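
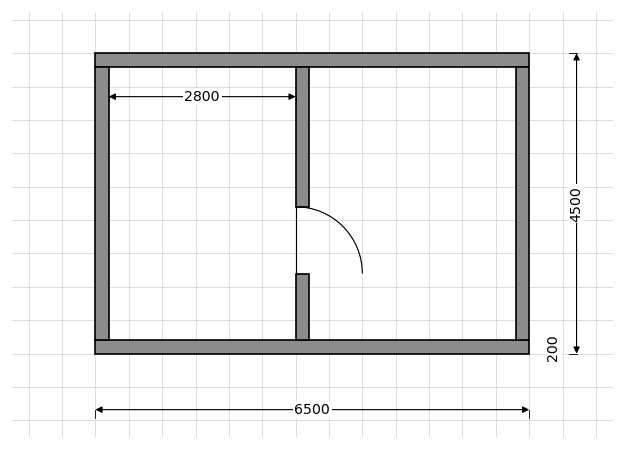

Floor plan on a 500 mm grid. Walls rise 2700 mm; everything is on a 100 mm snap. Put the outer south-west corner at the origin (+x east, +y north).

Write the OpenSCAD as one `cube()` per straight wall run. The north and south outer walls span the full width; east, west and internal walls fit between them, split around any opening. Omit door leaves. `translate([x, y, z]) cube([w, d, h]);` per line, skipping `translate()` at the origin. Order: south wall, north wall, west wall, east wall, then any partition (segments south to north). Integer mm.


cube([6500, 200, 2700]);
translate([0, 4300, 0]) cube([6500, 200, 2700]);
translate([0, 200, 0]) cube([200, 4100, 2700]);
translate([6300, 200, 0]) cube([200, 4100, 2700]);
translate([3000, 200, 0]) cube([200, 1000, 2700]);
translate([3000, 2200, 0]) cube([200, 2100, 2700]);


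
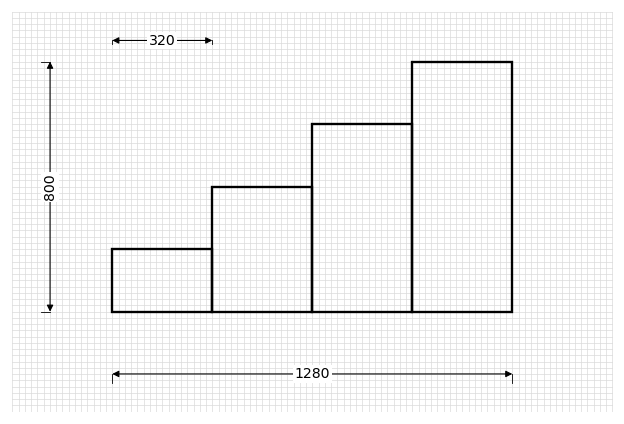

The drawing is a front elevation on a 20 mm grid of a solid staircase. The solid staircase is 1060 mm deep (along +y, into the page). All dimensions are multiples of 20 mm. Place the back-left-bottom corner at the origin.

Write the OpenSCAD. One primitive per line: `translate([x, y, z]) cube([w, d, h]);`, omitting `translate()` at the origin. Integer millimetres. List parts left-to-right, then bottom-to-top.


cube([320, 1060, 200]);
translate([320, 0, 0]) cube([320, 1060, 400]);
translate([640, 0, 0]) cube([320, 1060, 600]);
translate([960, 0, 0]) cube([320, 1060, 800]);


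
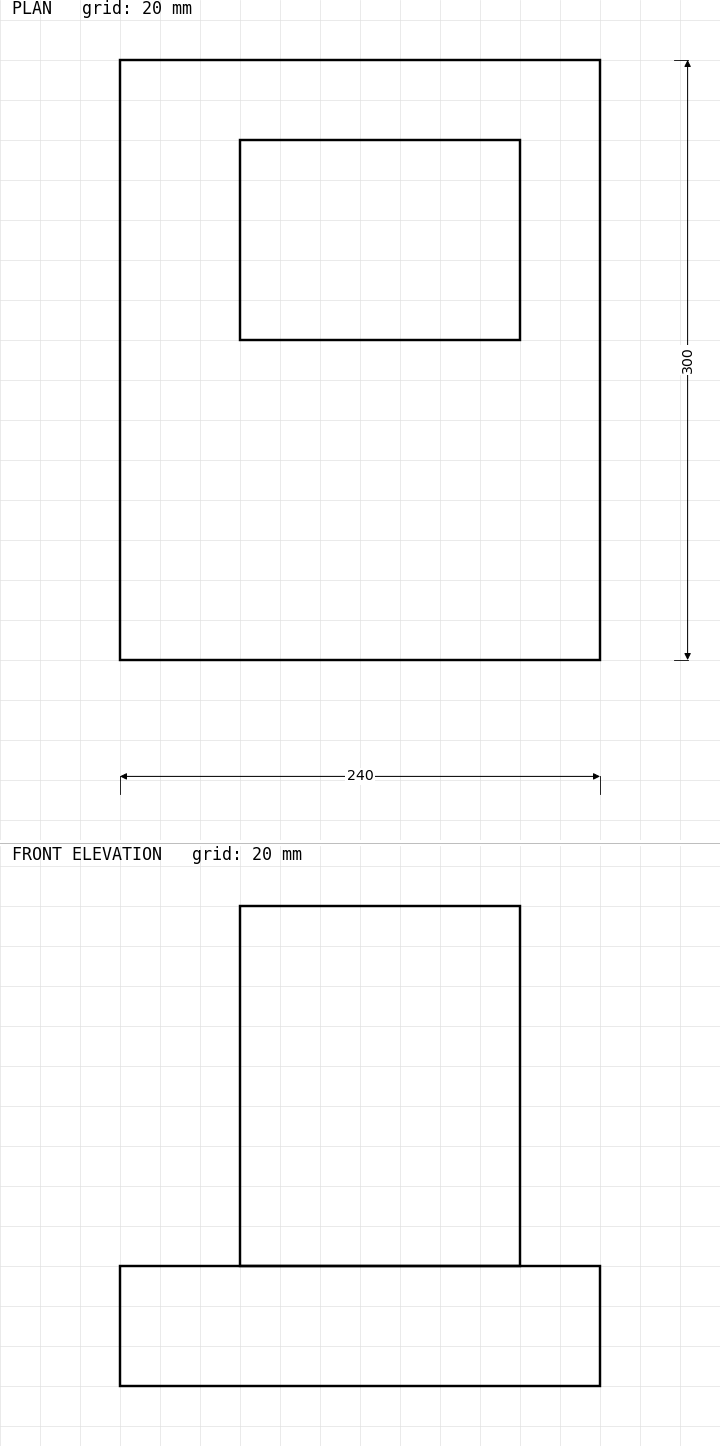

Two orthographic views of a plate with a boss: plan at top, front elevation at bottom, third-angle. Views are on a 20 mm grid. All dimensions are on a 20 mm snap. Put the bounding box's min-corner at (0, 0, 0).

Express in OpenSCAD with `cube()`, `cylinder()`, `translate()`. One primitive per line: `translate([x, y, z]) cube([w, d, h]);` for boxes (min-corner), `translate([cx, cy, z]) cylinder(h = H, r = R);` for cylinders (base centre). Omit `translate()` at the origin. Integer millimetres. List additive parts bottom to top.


cube([240, 300, 60]);
translate([60, 160, 60]) cube([140, 100, 180]);


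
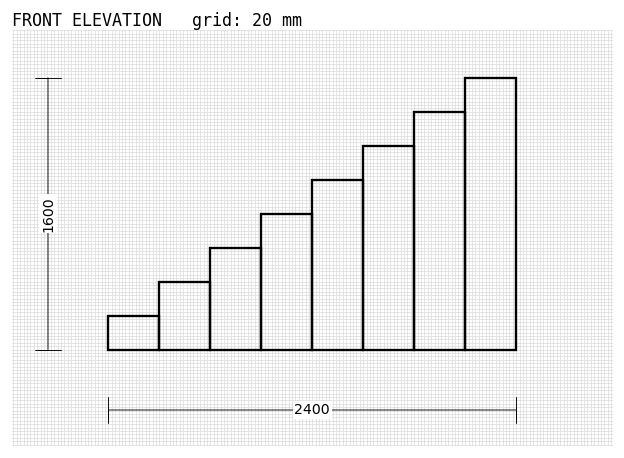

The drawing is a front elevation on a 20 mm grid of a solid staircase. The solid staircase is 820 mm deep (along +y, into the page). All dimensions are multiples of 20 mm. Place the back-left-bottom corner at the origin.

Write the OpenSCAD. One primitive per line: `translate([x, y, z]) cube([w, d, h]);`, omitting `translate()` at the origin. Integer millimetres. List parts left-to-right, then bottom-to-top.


cube([300, 820, 200]);
translate([300, 0, 0]) cube([300, 820, 400]);
translate([600, 0, 0]) cube([300, 820, 600]);
translate([900, 0, 0]) cube([300, 820, 800]);
translate([1200, 0, 0]) cube([300, 820, 1000]);
translate([1500, 0, 0]) cube([300, 820, 1200]);
translate([1800, 0, 0]) cube([300, 820, 1400]);
translate([2100, 0, 0]) cube([300, 820, 1600]);


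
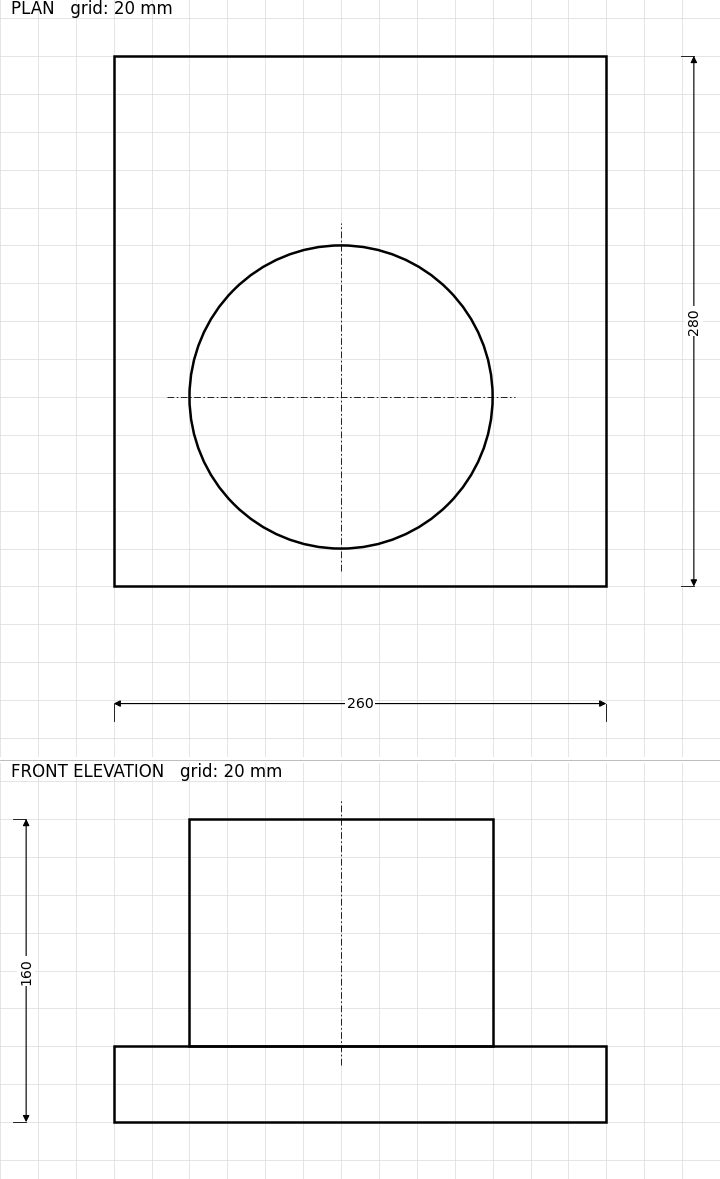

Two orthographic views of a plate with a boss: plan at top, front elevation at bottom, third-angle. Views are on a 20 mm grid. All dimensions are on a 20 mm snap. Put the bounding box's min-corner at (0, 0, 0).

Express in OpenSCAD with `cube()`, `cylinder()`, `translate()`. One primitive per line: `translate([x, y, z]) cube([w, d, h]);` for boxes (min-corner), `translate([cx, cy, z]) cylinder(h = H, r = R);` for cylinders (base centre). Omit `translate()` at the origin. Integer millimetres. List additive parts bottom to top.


cube([260, 280, 40]);
translate([120, 100, 40]) cylinder(h = 120, r = 80);


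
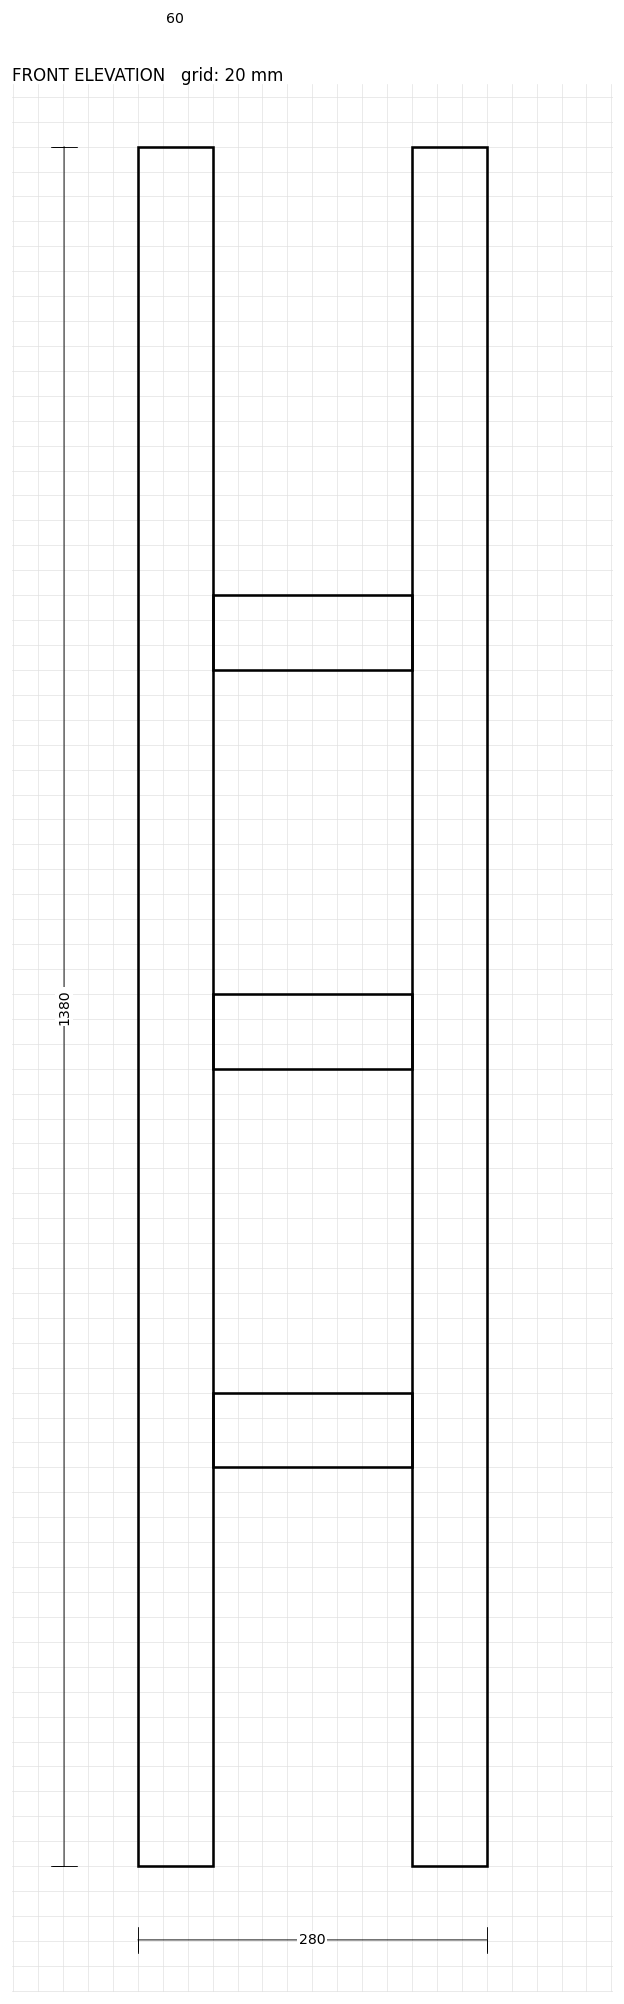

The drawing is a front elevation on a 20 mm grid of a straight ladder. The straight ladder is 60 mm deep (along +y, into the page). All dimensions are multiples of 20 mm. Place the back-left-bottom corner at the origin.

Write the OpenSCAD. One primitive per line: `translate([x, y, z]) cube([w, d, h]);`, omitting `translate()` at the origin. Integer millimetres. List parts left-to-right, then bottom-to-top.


cube([60, 60, 1380]);
translate([60, 0, 320]) cube([160, 60, 60]);
translate([60, 0, 640]) cube([160, 60, 60]);
translate([60, 0, 960]) cube([160, 60, 60]);
translate([220, 0, 0]) cube([60, 60, 1380]);


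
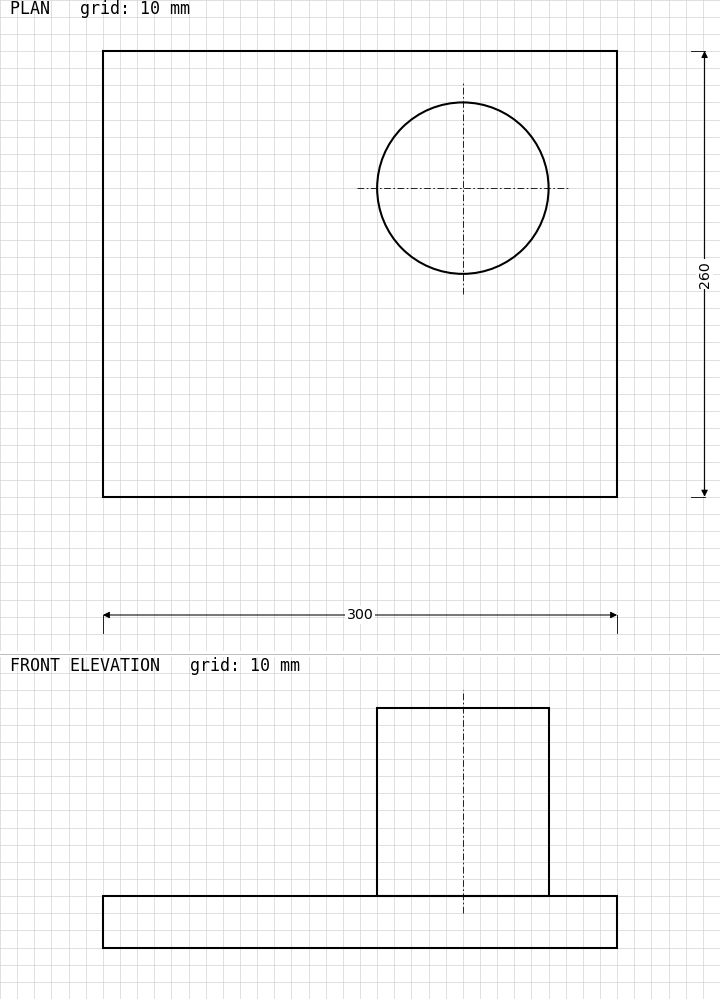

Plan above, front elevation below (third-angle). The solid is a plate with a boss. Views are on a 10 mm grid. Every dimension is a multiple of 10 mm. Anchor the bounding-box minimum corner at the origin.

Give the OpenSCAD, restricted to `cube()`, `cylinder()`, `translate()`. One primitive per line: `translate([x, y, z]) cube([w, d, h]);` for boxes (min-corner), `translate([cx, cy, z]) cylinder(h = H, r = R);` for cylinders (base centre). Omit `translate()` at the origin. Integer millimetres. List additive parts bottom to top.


cube([300, 260, 30]);
translate([210, 180, 30]) cylinder(h = 110, r = 50);


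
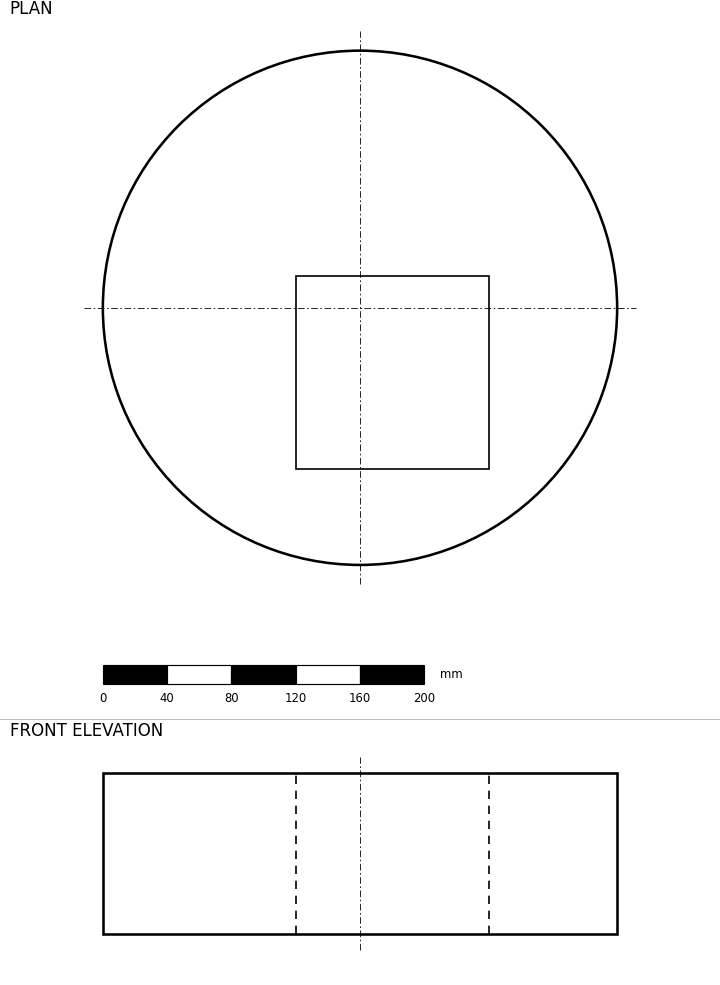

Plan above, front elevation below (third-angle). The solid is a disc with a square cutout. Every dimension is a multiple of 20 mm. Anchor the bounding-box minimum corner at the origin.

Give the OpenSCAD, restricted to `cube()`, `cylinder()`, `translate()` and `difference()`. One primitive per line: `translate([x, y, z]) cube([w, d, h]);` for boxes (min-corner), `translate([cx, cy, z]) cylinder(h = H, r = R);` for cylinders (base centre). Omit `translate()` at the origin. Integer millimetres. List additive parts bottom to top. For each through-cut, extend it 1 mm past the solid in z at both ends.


difference() {
  translate([160, 160, 0]) cylinder(h = 100, r = 160);
  translate([120, 60, -1]) cube([120, 120, 102]);
}


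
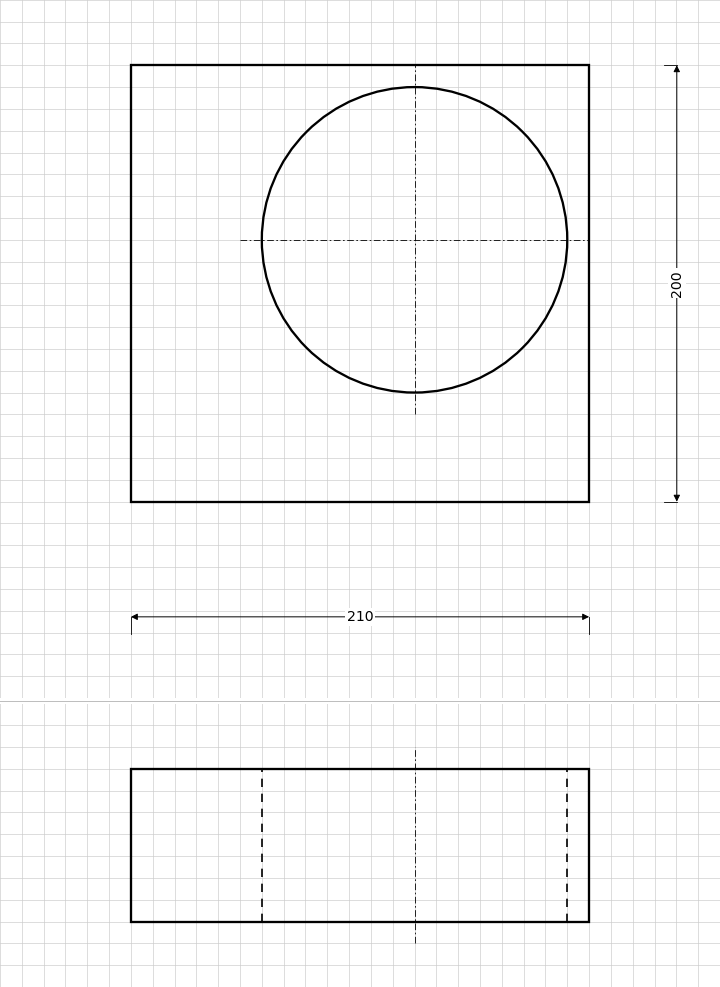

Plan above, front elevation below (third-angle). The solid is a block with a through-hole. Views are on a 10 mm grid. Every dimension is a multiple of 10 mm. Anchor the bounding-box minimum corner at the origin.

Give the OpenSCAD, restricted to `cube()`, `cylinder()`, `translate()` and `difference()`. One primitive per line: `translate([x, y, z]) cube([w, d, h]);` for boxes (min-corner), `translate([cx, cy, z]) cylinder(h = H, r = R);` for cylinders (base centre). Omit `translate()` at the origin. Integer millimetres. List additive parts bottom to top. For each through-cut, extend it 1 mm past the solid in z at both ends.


difference() {
  cube([210, 200, 70]);
  translate([130, 120, -1]) cylinder(h = 72, r = 70);
}


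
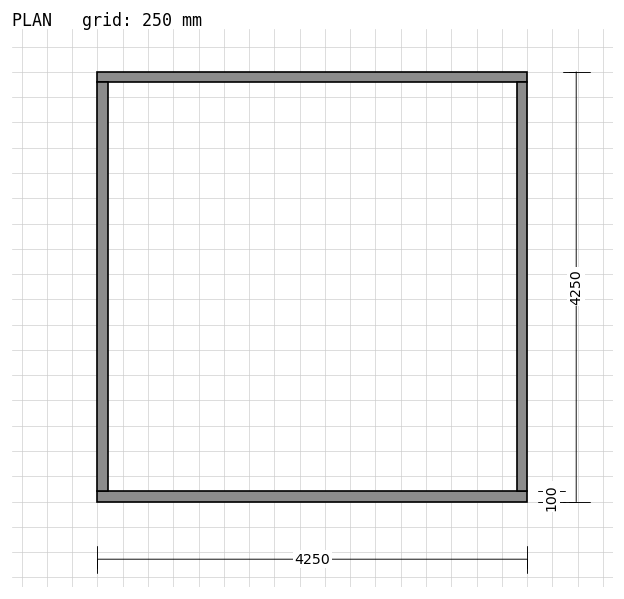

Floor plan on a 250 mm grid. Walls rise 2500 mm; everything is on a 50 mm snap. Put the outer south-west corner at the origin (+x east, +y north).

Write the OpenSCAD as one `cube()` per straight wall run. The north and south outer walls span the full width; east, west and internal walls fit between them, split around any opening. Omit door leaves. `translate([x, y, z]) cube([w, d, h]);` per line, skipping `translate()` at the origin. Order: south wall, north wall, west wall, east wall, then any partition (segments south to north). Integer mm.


cube([4250, 100, 2500]);
translate([0, 4150, 0]) cube([4250, 100, 2500]);
translate([0, 100, 0]) cube([100, 4050, 2500]);
translate([4150, 100, 0]) cube([100, 4050, 2500]);


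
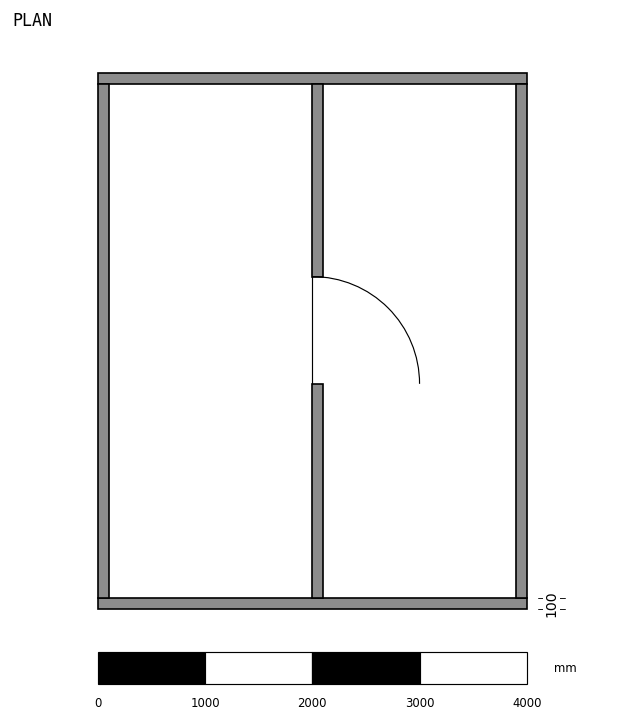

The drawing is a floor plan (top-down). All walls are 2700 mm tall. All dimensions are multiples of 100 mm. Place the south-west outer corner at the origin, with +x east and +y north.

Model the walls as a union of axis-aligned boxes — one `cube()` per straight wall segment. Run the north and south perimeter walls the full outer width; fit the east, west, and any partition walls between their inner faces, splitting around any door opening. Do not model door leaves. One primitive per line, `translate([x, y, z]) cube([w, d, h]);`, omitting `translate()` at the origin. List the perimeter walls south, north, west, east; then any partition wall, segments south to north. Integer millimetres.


cube([4000, 100, 2700]);
translate([0, 4900, 0]) cube([4000, 100, 2700]);
translate([0, 100, 0]) cube([100, 4800, 2700]);
translate([3900, 100, 0]) cube([100, 4800, 2700]);
translate([2000, 100, 0]) cube([100, 2000, 2700]);
translate([2000, 3100, 0]) cube([100, 1800, 2700]);


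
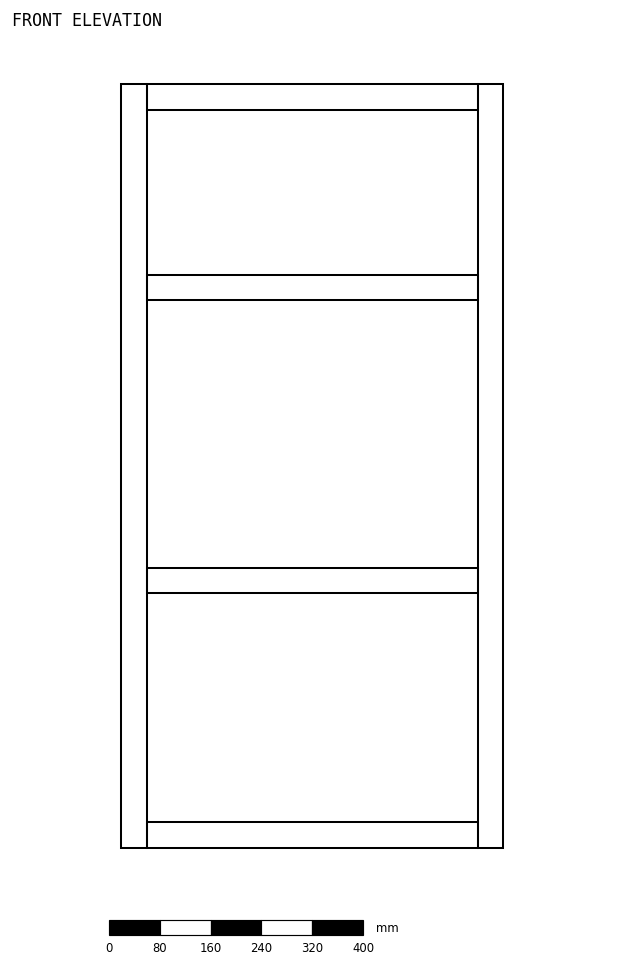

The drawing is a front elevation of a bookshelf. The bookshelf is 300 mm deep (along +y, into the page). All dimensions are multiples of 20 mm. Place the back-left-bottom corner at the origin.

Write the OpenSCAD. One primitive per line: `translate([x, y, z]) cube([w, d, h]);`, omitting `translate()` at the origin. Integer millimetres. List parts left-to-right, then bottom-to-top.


cube([40, 300, 1200]);
translate([40, 0, 0]) cube([520, 300, 40]);
translate([40, 0, 400]) cube([520, 300, 40]);
translate([40, 0, 860]) cube([520, 300, 40]);
translate([40, 0, 1160]) cube([520, 300, 40]);
translate([560, 0, 0]) cube([40, 300, 1200]);


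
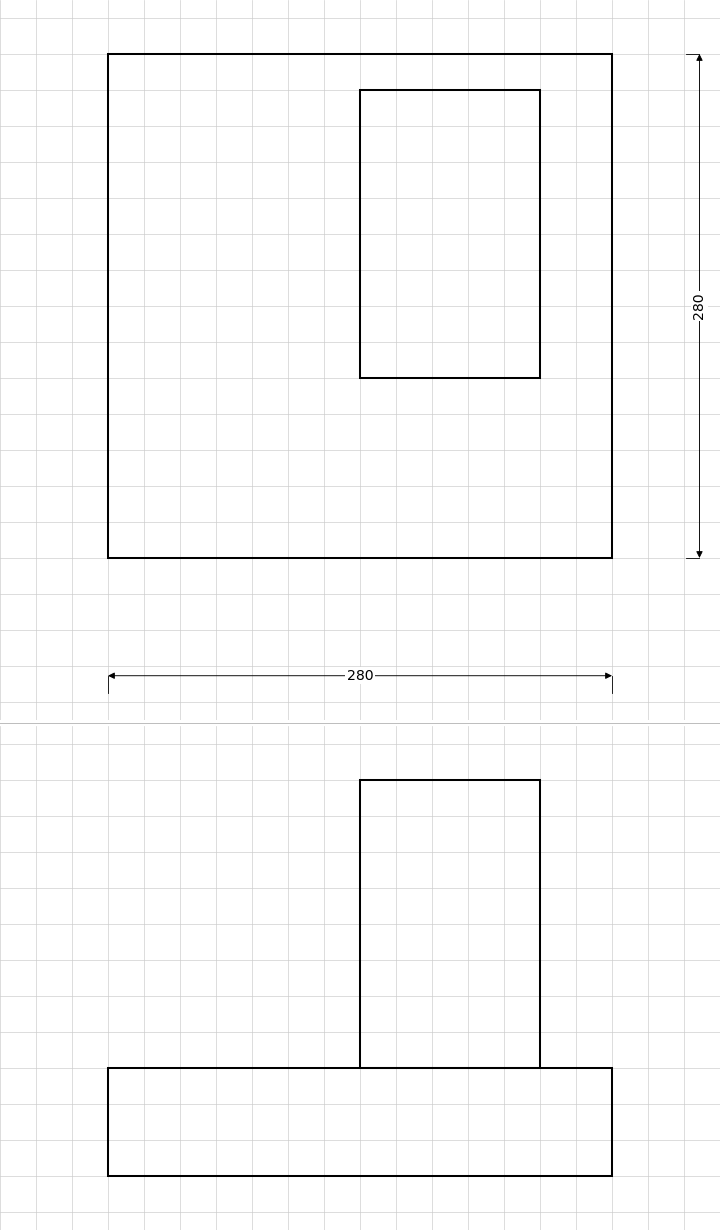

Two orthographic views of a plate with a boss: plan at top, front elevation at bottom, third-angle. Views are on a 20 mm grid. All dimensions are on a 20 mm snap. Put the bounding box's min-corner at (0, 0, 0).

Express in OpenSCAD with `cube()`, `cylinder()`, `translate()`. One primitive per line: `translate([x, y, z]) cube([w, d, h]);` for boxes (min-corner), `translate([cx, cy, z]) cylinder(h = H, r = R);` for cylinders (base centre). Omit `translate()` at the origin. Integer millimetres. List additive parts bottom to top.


cube([280, 280, 60]);
translate([140, 100, 60]) cube([100, 160, 160]);


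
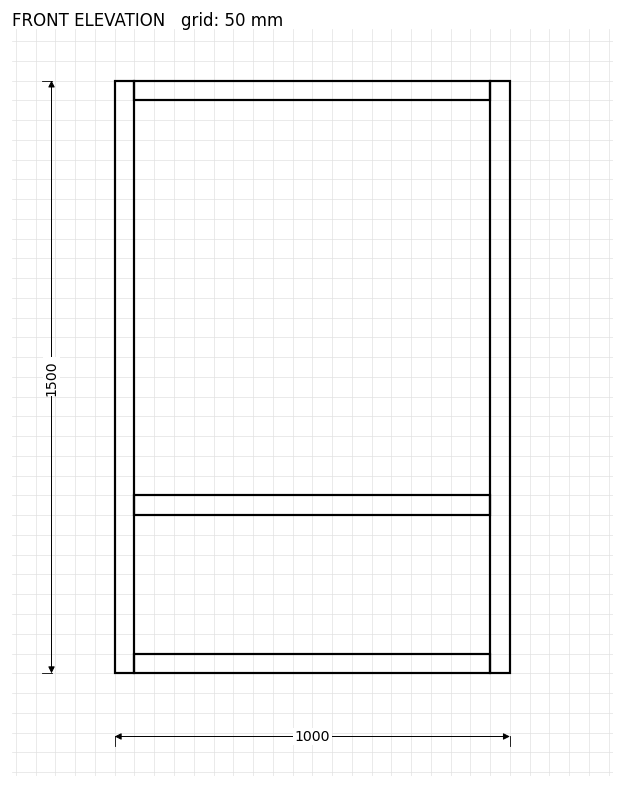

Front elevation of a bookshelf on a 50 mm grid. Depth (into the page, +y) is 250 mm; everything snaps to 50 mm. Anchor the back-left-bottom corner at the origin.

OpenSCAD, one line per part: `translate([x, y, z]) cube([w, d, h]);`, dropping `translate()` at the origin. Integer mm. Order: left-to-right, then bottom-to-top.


cube([50, 250, 1500]);
translate([50, 0, 0]) cube([900, 250, 50]);
translate([50, 0, 400]) cube([900, 250, 50]);
translate([50, 0, 1450]) cube([900, 250, 50]);
translate([950, 0, 0]) cube([50, 250, 1500]);


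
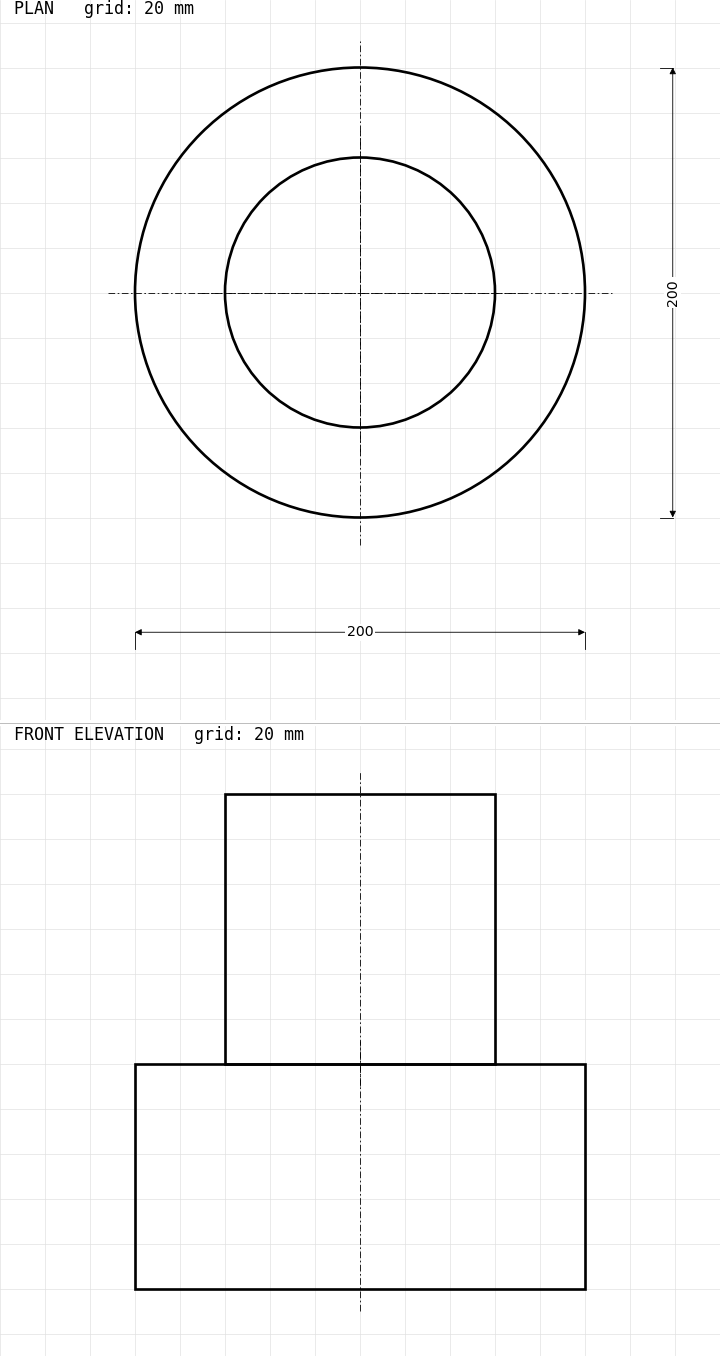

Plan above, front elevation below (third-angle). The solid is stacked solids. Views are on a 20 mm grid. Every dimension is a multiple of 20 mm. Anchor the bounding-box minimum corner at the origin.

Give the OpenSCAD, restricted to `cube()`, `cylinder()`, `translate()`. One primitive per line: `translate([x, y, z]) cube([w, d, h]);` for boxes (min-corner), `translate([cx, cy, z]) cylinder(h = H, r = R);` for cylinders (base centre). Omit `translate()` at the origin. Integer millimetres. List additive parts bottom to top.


translate([100, 100, 0]) cylinder(h = 100, r = 100);
translate([100, 100, 100]) cylinder(h = 120, r = 60);


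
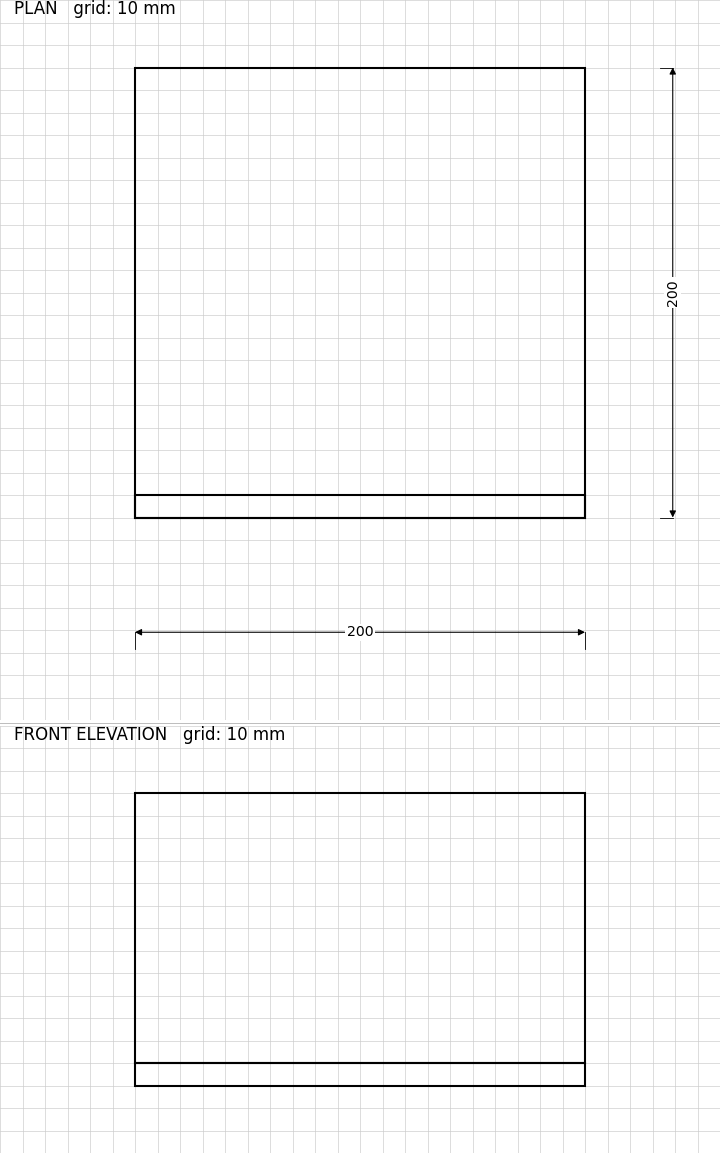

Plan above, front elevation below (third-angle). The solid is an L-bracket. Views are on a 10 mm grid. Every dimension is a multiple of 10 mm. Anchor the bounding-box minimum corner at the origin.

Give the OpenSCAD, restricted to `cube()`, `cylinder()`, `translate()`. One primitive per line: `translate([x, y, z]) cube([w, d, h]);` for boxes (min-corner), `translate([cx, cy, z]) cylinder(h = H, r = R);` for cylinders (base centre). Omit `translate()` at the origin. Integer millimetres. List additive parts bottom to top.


cube([200, 200, 10]);
translate([0, 0, 10]) cube([200, 10, 120]);


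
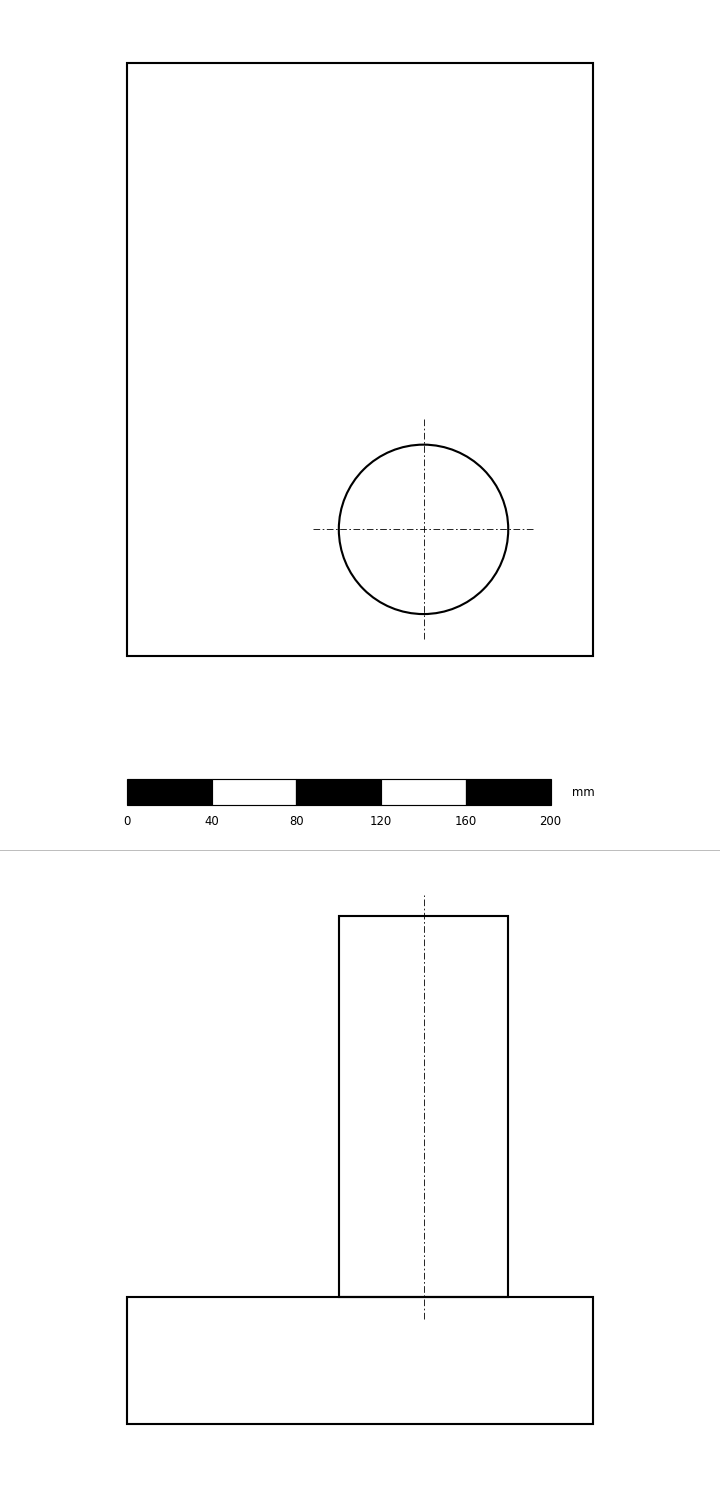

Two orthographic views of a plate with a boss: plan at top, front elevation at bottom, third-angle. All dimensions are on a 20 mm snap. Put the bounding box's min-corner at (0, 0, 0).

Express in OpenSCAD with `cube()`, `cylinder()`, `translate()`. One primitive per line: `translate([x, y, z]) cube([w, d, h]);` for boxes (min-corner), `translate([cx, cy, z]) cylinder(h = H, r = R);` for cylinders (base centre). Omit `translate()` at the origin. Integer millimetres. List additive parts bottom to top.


cube([220, 280, 60]);
translate([140, 60, 60]) cylinder(h = 180, r = 40);


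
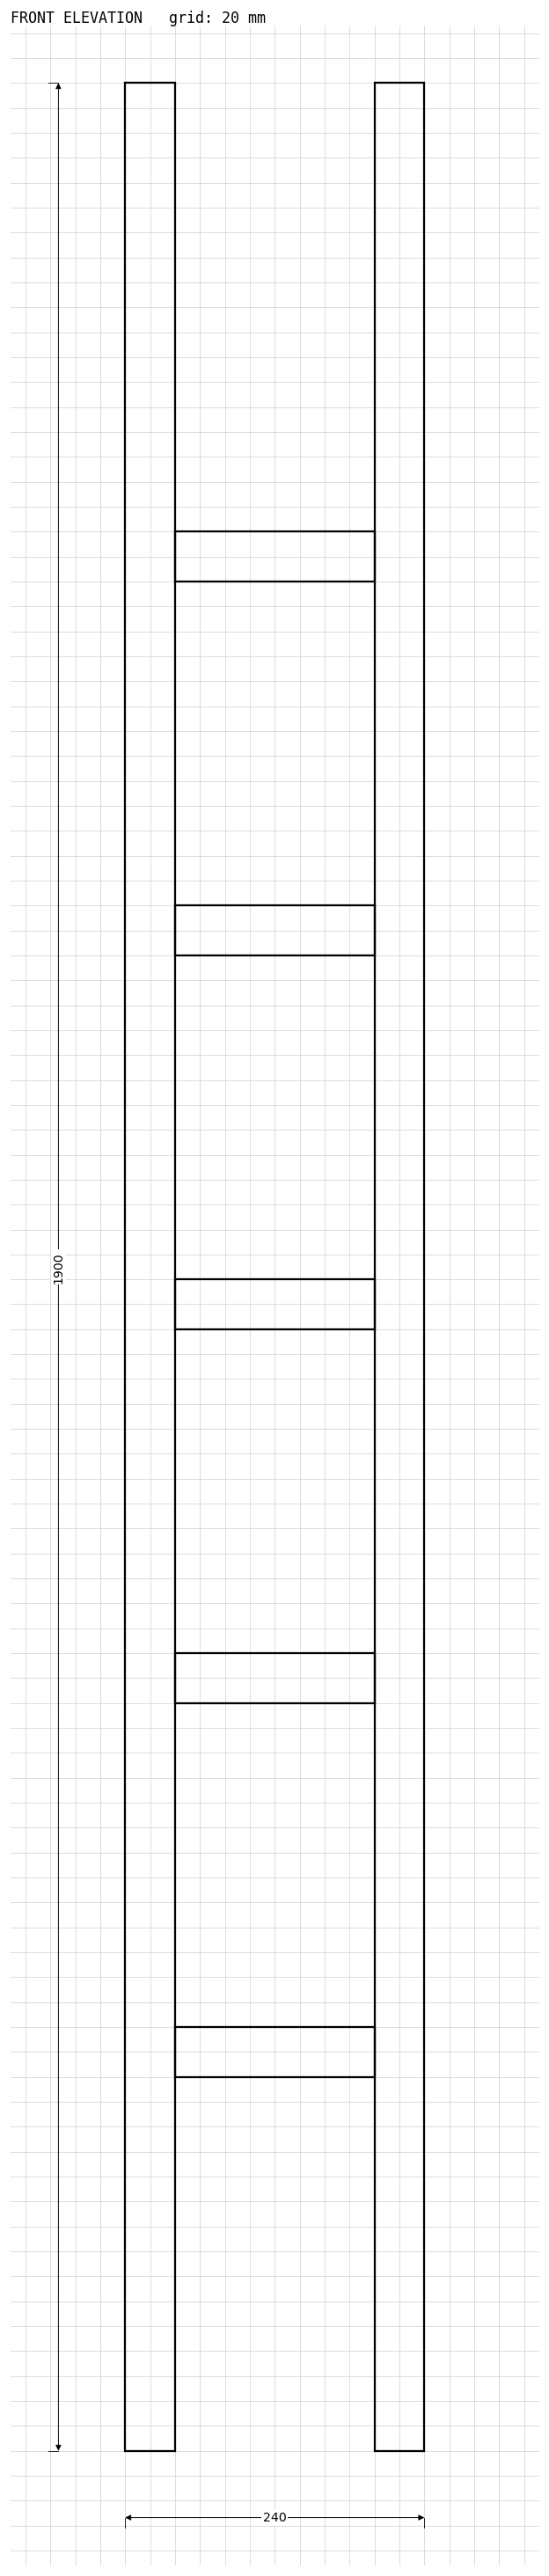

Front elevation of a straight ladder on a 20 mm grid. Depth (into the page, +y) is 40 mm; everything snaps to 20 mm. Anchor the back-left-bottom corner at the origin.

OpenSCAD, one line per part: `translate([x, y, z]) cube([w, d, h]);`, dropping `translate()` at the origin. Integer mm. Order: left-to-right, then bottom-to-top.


cube([40, 40, 1900]);
translate([40, 0, 300]) cube([160, 40, 40]);
translate([40, 0, 600]) cube([160, 40, 40]);
translate([40, 0, 900]) cube([160, 40, 40]);
translate([40, 0, 1200]) cube([160, 40, 40]);
translate([40, 0, 1500]) cube([160, 40, 40]);
translate([200, 0, 0]) cube([40, 40, 1900]);


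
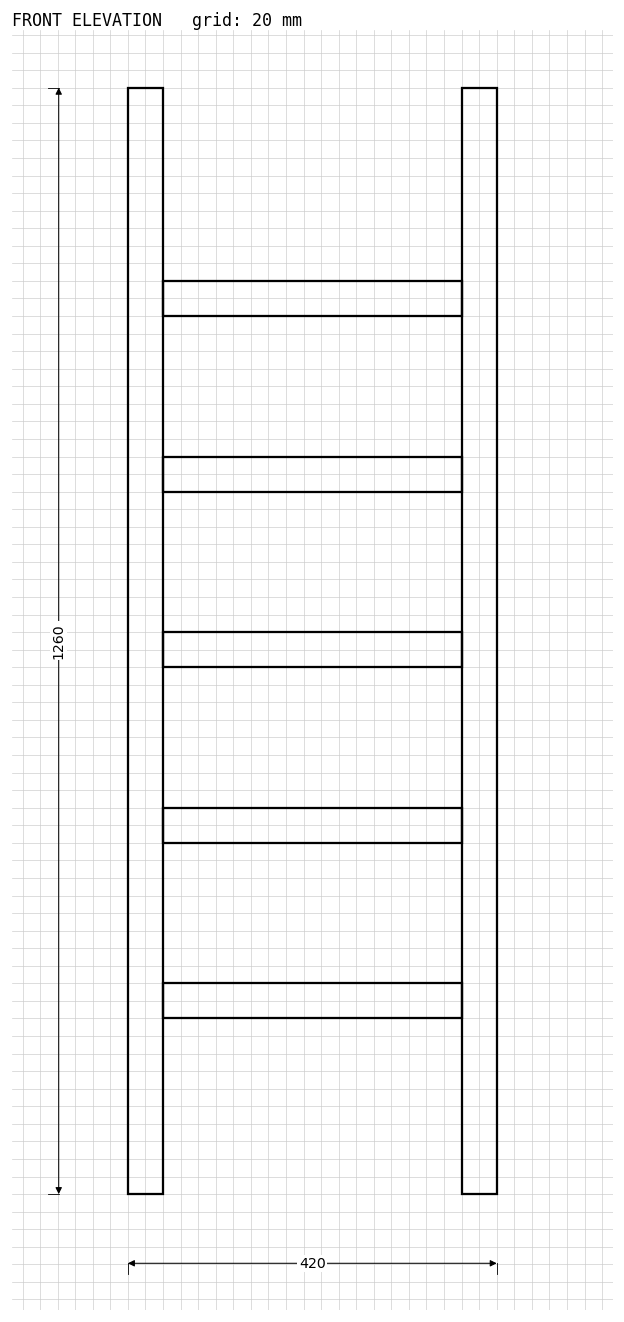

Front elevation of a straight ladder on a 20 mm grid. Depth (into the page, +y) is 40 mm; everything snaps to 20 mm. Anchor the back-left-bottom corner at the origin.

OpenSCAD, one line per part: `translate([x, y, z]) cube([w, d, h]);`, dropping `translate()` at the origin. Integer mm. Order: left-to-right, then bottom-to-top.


cube([40, 40, 1260]);
translate([40, 0, 200]) cube([340, 40, 40]);
translate([40, 0, 400]) cube([340, 40, 40]);
translate([40, 0, 600]) cube([340, 40, 40]);
translate([40, 0, 800]) cube([340, 40, 40]);
translate([40, 0, 1000]) cube([340, 40, 40]);
translate([380, 0, 0]) cube([40, 40, 1260]);


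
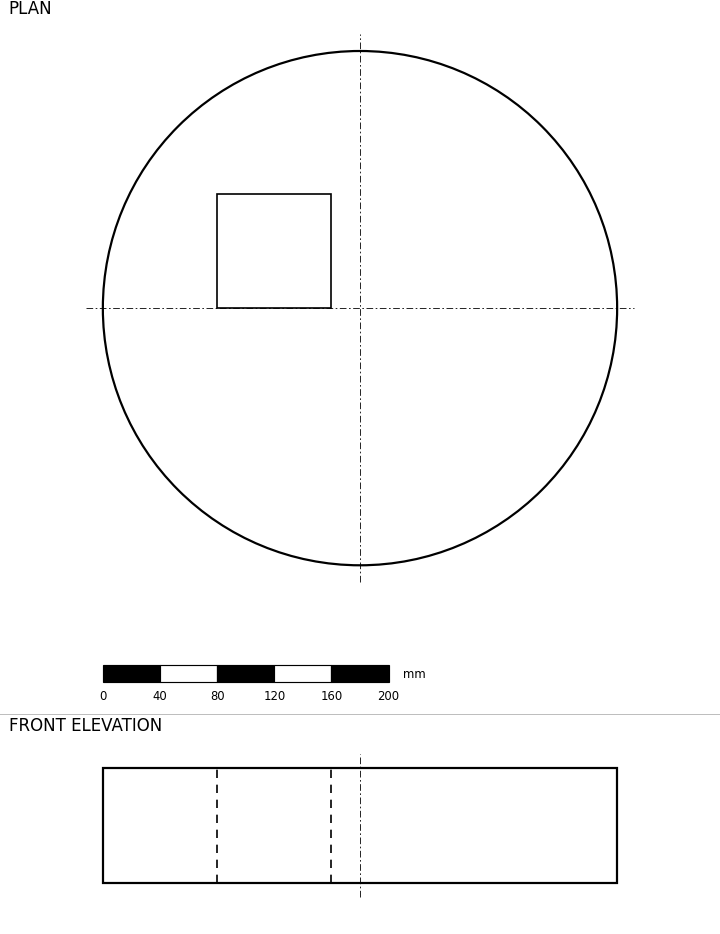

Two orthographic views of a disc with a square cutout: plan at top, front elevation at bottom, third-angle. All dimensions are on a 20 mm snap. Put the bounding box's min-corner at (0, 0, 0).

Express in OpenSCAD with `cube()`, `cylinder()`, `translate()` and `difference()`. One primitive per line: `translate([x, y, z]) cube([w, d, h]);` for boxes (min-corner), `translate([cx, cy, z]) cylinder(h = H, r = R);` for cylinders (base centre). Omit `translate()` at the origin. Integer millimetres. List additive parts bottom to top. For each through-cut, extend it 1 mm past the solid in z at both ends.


difference() {
  translate([180, 180, 0]) cylinder(h = 80, r = 180);
  translate([80, 180, -1]) cube([80, 80, 82]);
}


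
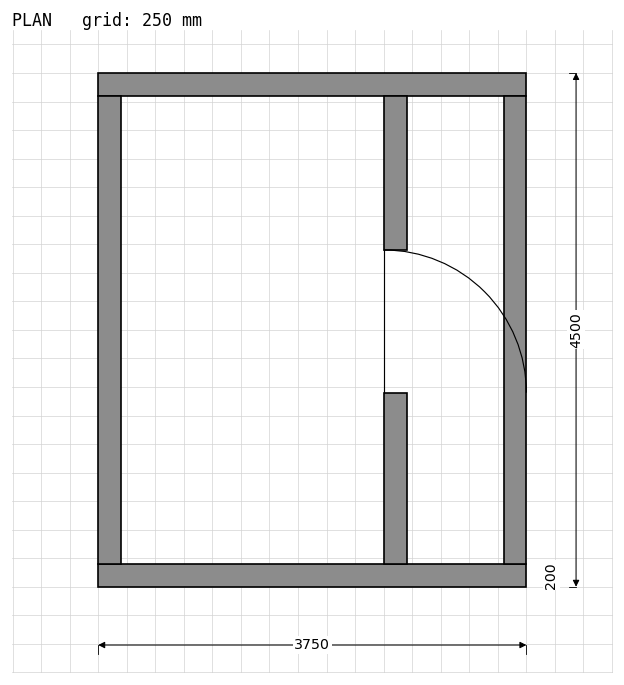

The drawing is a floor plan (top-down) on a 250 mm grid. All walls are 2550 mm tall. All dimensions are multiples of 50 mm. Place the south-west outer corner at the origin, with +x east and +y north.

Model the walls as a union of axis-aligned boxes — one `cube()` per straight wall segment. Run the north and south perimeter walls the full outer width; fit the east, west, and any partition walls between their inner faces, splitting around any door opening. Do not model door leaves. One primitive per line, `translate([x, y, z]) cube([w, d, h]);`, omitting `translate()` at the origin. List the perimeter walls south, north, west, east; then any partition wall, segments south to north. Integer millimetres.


cube([3750, 200, 2550]);
translate([0, 4300, 0]) cube([3750, 200, 2550]);
translate([0, 200, 0]) cube([200, 4100, 2550]);
translate([3550, 200, 0]) cube([200, 4100, 2550]);
translate([2500, 200, 0]) cube([200, 1500, 2550]);
translate([2500, 2950, 0]) cube([200, 1350, 2550]);


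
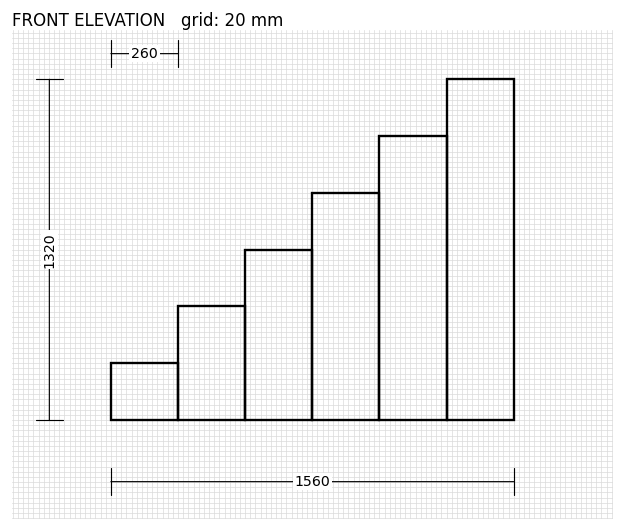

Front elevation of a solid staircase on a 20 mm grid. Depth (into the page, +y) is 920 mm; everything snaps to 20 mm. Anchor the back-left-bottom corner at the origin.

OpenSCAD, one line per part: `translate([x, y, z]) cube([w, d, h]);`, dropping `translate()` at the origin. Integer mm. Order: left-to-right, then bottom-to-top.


cube([260, 920, 220]);
translate([260, 0, 0]) cube([260, 920, 440]);
translate([520, 0, 0]) cube([260, 920, 660]);
translate([780, 0, 0]) cube([260, 920, 880]);
translate([1040, 0, 0]) cube([260, 920, 1100]);
translate([1300, 0, 0]) cube([260, 920, 1320]);


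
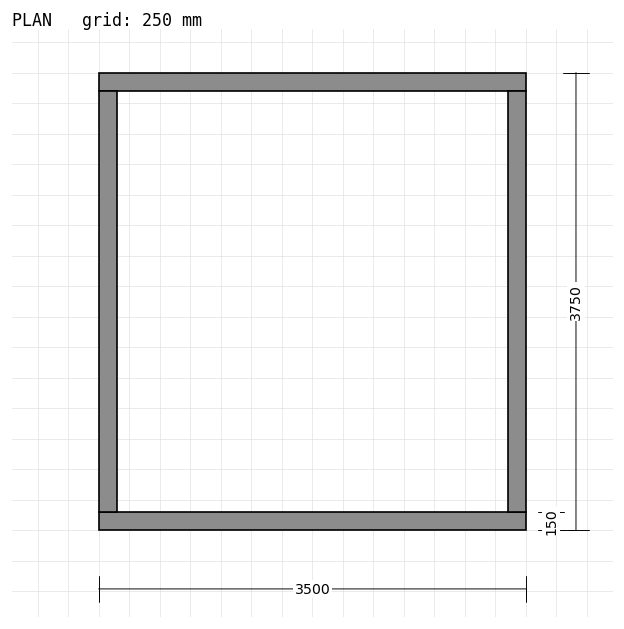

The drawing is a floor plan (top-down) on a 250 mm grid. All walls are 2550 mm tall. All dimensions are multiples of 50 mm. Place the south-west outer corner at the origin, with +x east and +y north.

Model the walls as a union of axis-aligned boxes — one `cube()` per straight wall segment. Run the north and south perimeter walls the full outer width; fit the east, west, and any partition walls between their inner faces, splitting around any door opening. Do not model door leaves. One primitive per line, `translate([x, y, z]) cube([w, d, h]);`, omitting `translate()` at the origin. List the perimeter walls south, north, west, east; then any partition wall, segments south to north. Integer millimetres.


cube([3500, 150, 2550]);
translate([0, 3600, 0]) cube([3500, 150, 2550]);
translate([0, 150, 0]) cube([150, 3450, 2550]);
translate([3350, 150, 0]) cube([150, 3450, 2550]);


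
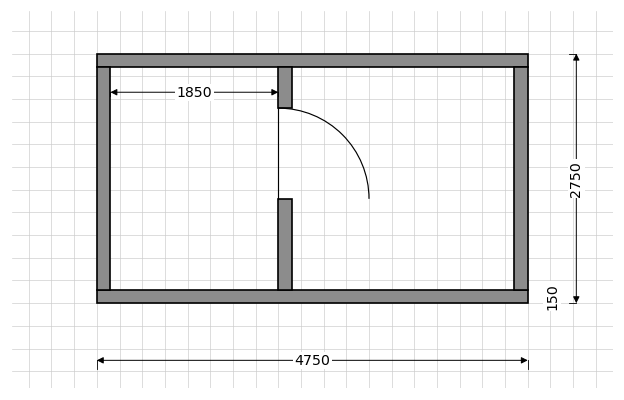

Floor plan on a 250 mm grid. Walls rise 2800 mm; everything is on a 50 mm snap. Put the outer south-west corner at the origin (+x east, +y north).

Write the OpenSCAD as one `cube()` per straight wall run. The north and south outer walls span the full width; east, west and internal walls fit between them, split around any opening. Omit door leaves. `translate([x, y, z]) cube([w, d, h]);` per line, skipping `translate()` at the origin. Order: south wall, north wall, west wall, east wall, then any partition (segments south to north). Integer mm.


cube([4750, 150, 2800]);
translate([0, 2600, 0]) cube([4750, 150, 2800]);
translate([0, 150, 0]) cube([150, 2450, 2800]);
translate([4600, 150, 0]) cube([150, 2450, 2800]);
translate([2000, 150, 0]) cube([150, 1000, 2800]);
translate([2000, 2150, 0]) cube([150, 450, 2800]);


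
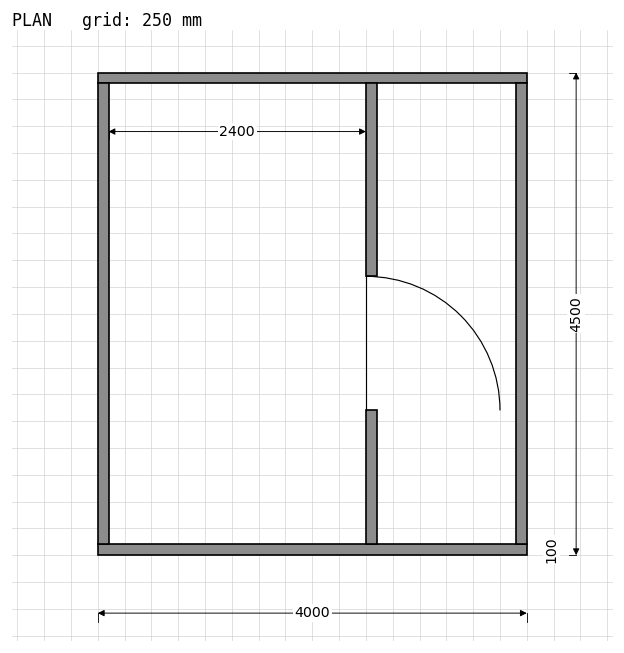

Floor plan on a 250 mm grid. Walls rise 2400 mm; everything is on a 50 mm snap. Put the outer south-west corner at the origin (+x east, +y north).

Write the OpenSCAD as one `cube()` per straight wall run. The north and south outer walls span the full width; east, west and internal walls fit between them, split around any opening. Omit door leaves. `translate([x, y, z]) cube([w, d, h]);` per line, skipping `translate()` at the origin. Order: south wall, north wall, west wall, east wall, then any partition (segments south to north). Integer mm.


cube([4000, 100, 2400]);
translate([0, 4400, 0]) cube([4000, 100, 2400]);
translate([0, 100, 0]) cube([100, 4300, 2400]);
translate([3900, 100, 0]) cube([100, 4300, 2400]);
translate([2500, 100, 0]) cube([100, 1250, 2400]);
translate([2500, 2600, 0]) cube([100, 1800, 2400]);


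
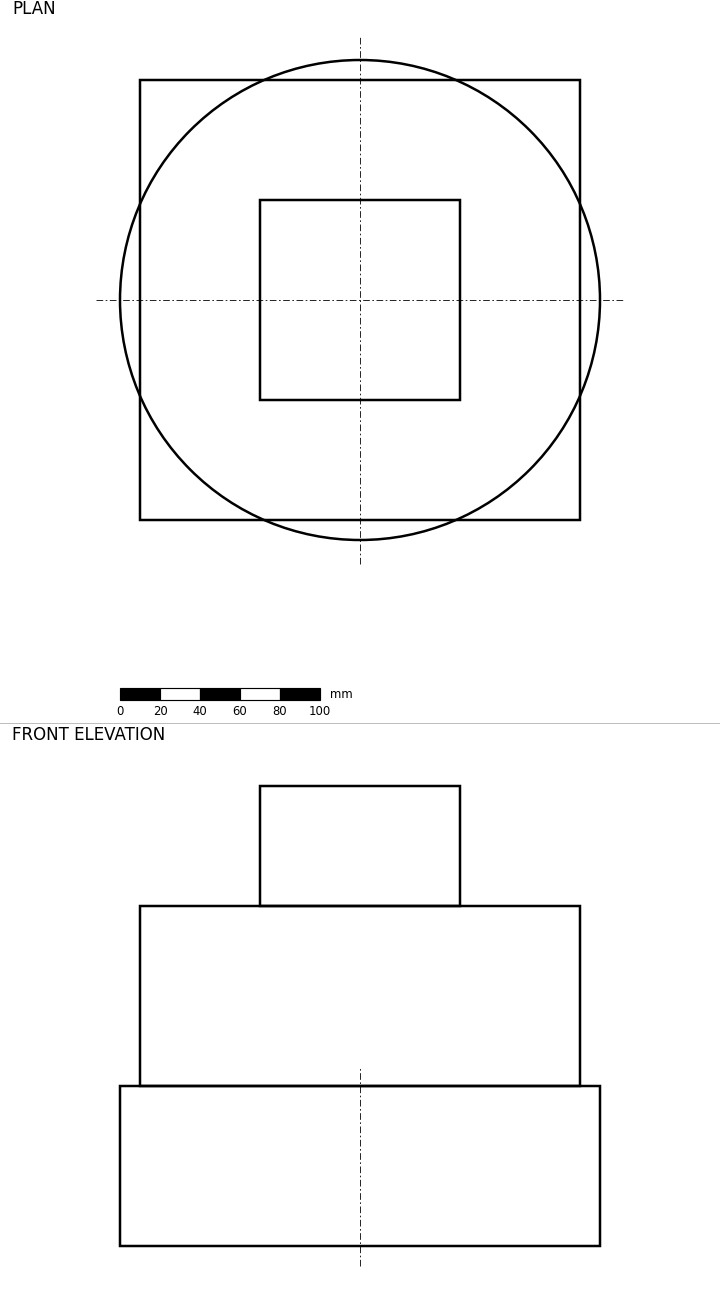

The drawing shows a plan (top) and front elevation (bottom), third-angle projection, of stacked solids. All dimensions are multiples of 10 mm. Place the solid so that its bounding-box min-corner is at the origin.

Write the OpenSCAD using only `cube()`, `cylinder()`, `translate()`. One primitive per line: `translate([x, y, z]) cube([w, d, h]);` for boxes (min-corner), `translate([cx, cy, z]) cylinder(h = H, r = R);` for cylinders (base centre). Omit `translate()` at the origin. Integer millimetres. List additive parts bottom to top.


translate([120, 120, 0]) cylinder(h = 80, r = 120);
translate([10, 10, 80]) cube([220, 220, 90]);
translate([70, 70, 170]) cube([100, 100, 60]);


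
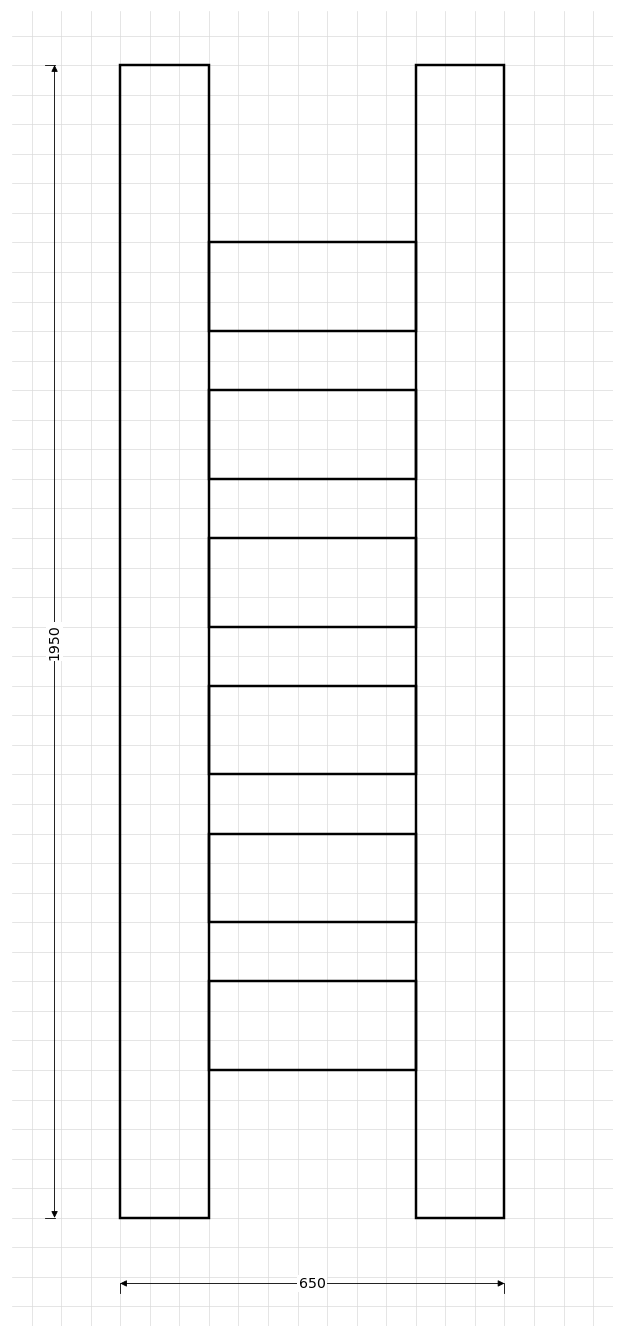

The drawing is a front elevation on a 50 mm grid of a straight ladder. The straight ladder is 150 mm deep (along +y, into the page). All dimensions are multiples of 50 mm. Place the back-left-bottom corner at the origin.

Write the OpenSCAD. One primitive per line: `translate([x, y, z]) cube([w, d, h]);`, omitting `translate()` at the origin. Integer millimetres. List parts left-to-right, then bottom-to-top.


cube([150, 150, 1950]);
translate([150, 0, 250]) cube([350, 150, 150]);
translate([150, 0, 500]) cube([350, 150, 150]);
translate([150, 0, 750]) cube([350, 150, 150]);
translate([150, 0, 1000]) cube([350, 150, 150]);
translate([150, 0, 1250]) cube([350, 150, 150]);
translate([150, 0, 1500]) cube([350, 150, 150]);
translate([500, 0, 0]) cube([150, 150, 1950]);


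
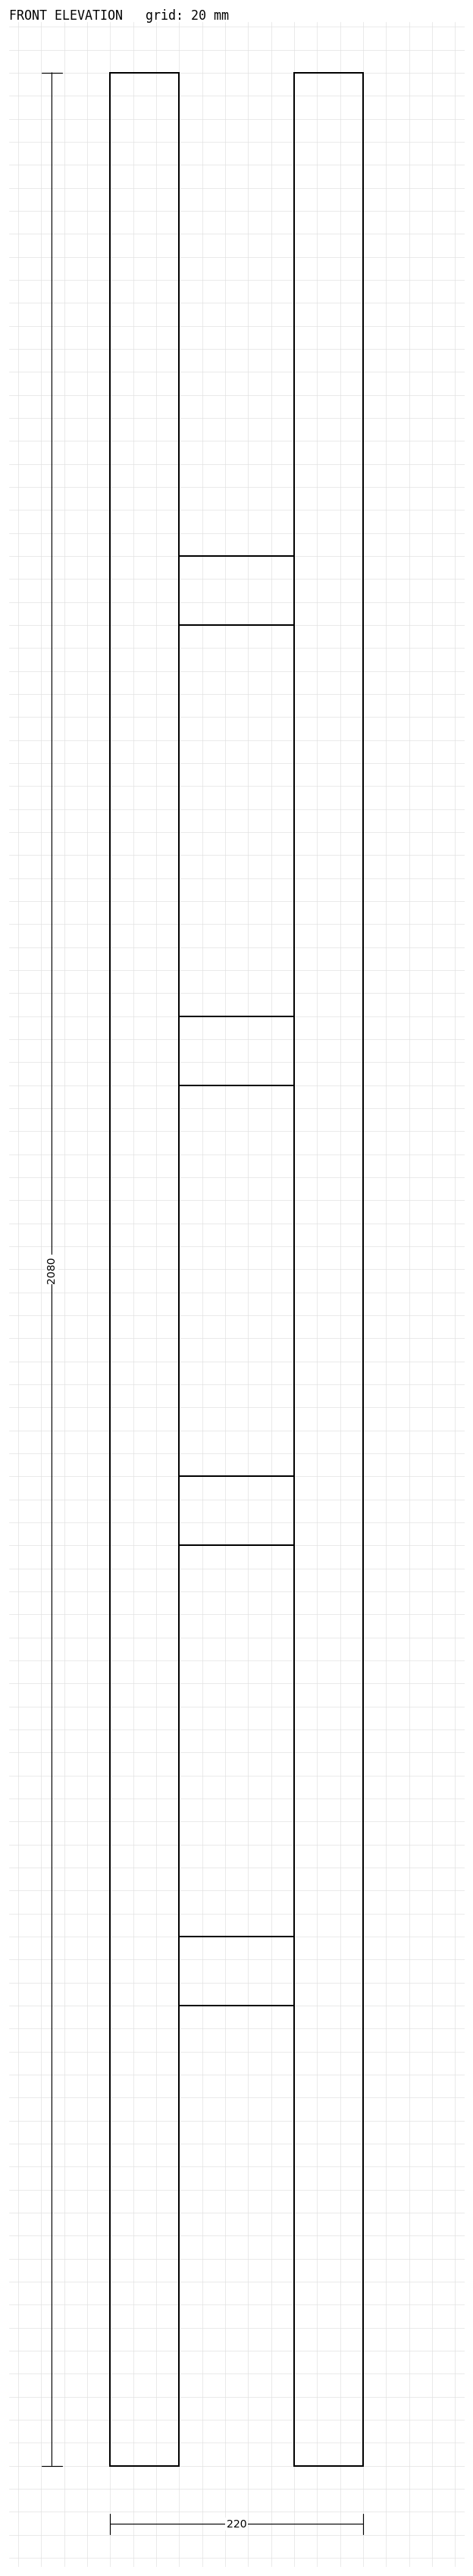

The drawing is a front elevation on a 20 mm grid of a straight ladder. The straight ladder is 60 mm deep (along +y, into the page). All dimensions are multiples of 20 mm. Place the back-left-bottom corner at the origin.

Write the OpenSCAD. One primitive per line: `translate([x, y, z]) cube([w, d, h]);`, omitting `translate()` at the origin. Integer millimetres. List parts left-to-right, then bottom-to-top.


cube([60, 60, 2080]);
translate([60, 0, 400]) cube([100, 60, 60]);
translate([60, 0, 800]) cube([100, 60, 60]);
translate([60, 0, 1200]) cube([100, 60, 60]);
translate([60, 0, 1600]) cube([100, 60, 60]);
translate([160, 0, 0]) cube([60, 60, 2080]);


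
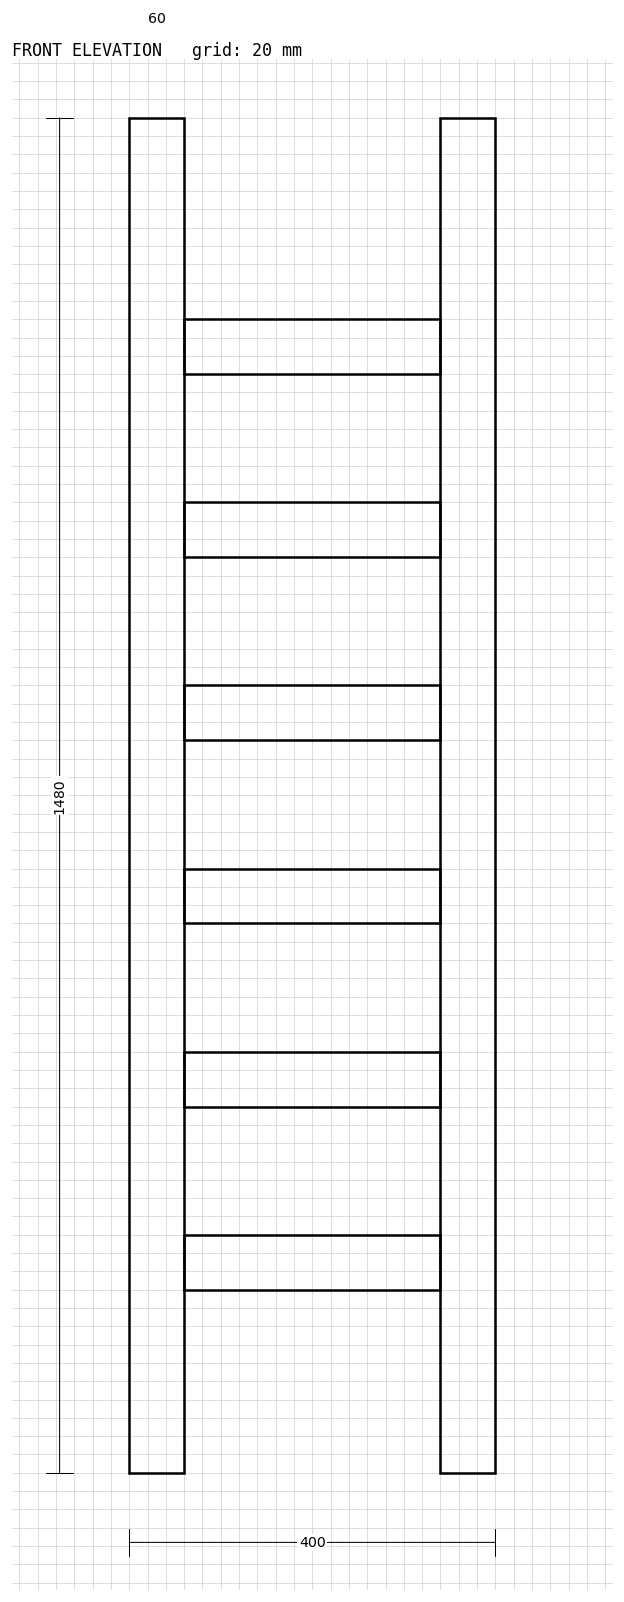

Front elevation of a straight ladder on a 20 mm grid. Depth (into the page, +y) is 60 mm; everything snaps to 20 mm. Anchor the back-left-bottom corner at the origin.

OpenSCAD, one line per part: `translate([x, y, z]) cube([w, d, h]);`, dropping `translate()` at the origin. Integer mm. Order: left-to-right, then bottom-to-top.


cube([60, 60, 1480]);
translate([60, 0, 200]) cube([280, 60, 60]);
translate([60, 0, 400]) cube([280, 60, 60]);
translate([60, 0, 600]) cube([280, 60, 60]);
translate([60, 0, 800]) cube([280, 60, 60]);
translate([60, 0, 1000]) cube([280, 60, 60]);
translate([60, 0, 1200]) cube([280, 60, 60]);
translate([340, 0, 0]) cube([60, 60, 1480]);


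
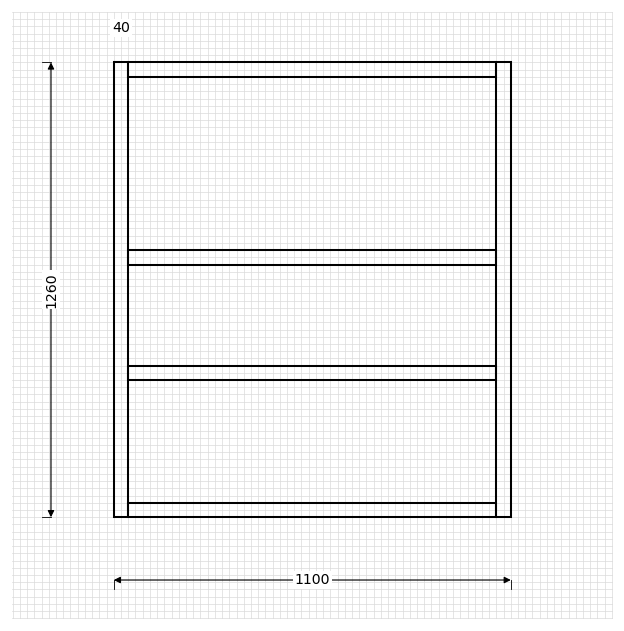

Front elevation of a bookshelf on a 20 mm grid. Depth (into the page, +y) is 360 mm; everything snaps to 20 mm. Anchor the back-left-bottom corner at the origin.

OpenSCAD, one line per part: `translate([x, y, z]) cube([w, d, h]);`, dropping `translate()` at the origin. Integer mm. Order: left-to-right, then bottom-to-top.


cube([40, 360, 1260]);
translate([40, 0, 0]) cube([1020, 360, 40]);
translate([40, 0, 380]) cube([1020, 360, 40]);
translate([40, 0, 700]) cube([1020, 360, 40]);
translate([40, 0, 1220]) cube([1020, 360, 40]);
translate([1060, 0, 0]) cube([40, 360, 1260]);


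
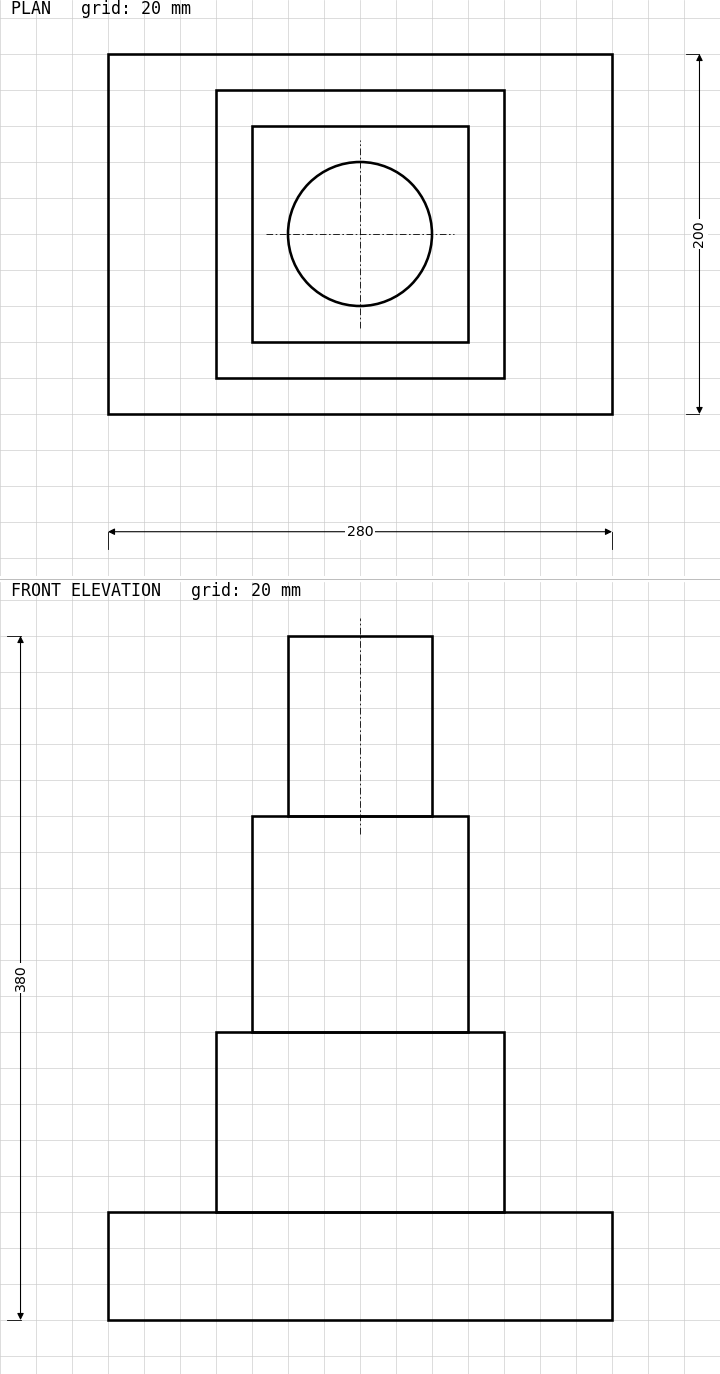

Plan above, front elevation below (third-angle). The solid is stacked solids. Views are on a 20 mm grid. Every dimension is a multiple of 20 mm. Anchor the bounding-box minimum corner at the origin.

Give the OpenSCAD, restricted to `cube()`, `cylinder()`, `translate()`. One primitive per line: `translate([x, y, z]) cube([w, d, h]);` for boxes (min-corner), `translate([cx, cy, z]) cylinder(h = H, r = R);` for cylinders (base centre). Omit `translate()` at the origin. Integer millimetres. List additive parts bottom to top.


cube([280, 200, 60]);
translate([60, 20, 60]) cube([160, 160, 100]);
translate([80, 40, 160]) cube([120, 120, 120]);
translate([140, 100, 280]) cylinder(h = 100, r = 40);


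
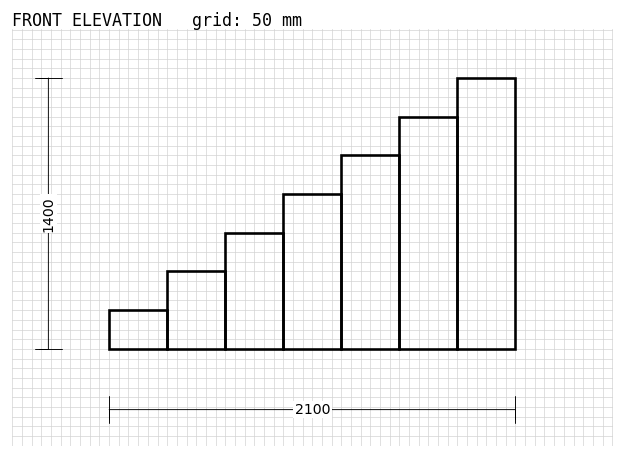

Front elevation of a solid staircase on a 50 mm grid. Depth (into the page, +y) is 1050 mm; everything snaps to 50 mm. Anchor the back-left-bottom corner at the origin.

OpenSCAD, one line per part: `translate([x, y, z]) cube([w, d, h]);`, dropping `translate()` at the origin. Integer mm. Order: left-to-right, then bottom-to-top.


cube([300, 1050, 200]);
translate([300, 0, 0]) cube([300, 1050, 400]);
translate([600, 0, 0]) cube([300, 1050, 600]);
translate([900, 0, 0]) cube([300, 1050, 800]);
translate([1200, 0, 0]) cube([300, 1050, 1000]);
translate([1500, 0, 0]) cube([300, 1050, 1200]);
translate([1800, 0, 0]) cube([300, 1050, 1400]);


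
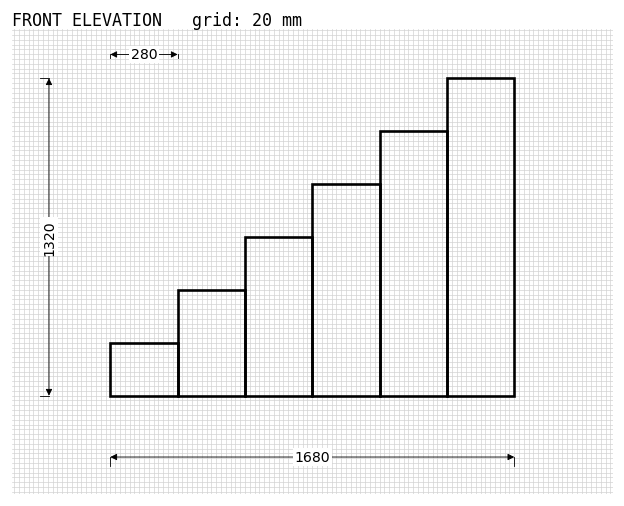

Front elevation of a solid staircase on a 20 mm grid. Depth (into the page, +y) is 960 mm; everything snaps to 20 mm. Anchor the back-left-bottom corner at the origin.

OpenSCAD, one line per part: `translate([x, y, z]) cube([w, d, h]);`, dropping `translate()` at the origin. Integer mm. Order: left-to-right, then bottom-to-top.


cube([280, 960, 220]);
translate([280, 0, 0]) cube([280, 960, 440]);
translate([560, 0, 0]) cube([280, 960, 660]);
translate([840, 0, 0]) cube([280, 960, 880]);
translate([1120, 0, 0]) cube([280, 960, 1100]);
translate([1400, 0, 0]) cube([280, 960, 1320]);
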